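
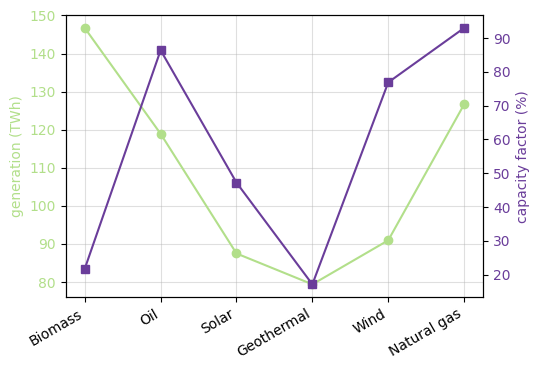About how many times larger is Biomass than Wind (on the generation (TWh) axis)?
≈ 1.67×

Biomass ≈ 150, Wind ≈ 90; 150/90 ≈ 1.67.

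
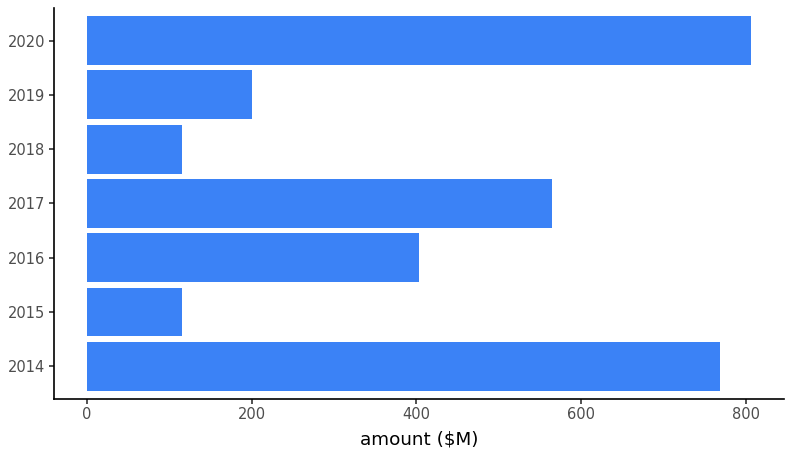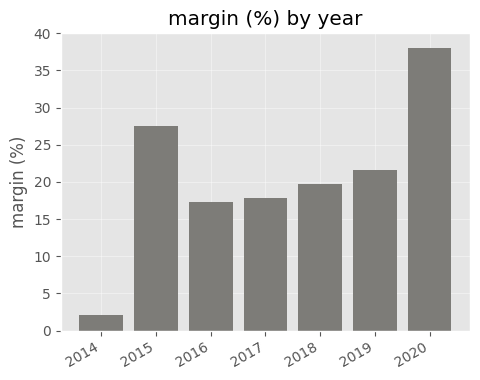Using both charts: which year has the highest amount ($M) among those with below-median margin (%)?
Chart 2 median margin (%) ≈ 20; below-median years: 2014, 2016, 2017. Among those, 2014 has the highest amount ($M) (≈ 800).

2014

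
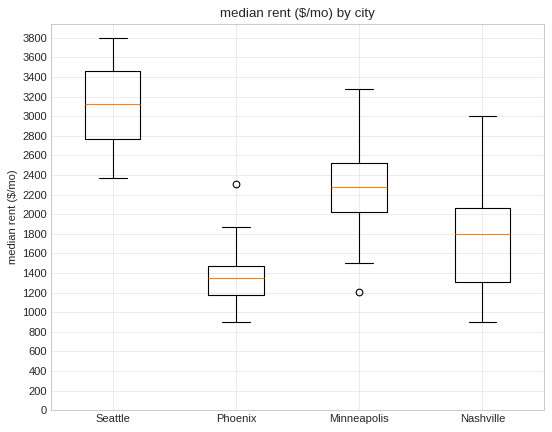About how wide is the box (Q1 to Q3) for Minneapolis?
≈ 600

Q3 ≈ 2600, Q1 ≈ 2000; IQR ≈ 600.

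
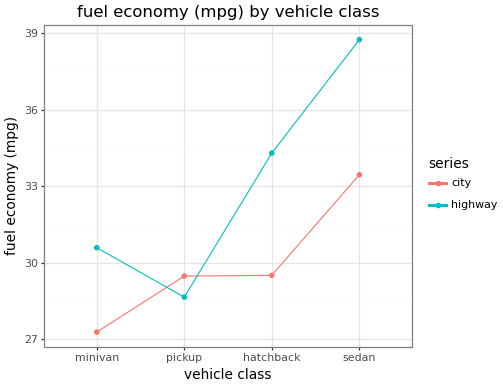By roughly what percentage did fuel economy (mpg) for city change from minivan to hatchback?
minivan ≈ 27, hatchback ≈ 30; (30 − 27) / 27 ≈ +11.1%.

≈ +11.1%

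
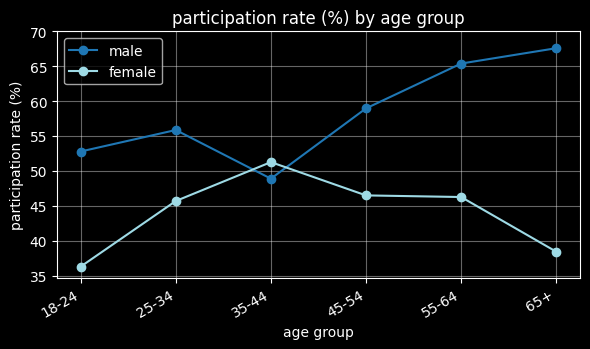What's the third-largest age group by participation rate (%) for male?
Top 4 for male: 65+ ≈ 70, 55-64 ≈ 65, 45-54 ≈ 60, 25-34 ≈ 55.

45-54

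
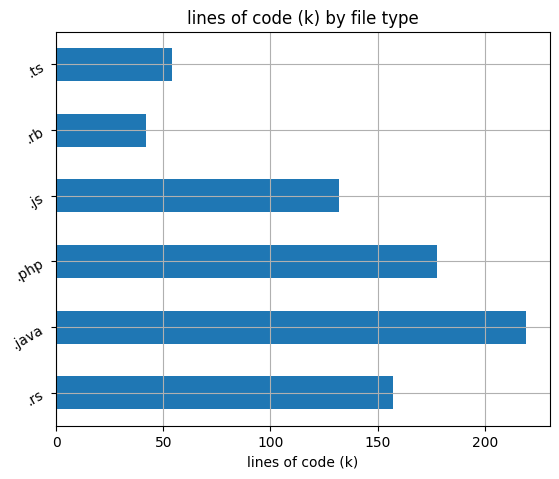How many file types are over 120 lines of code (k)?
Above 120: .rs, .java, .php, .js.

4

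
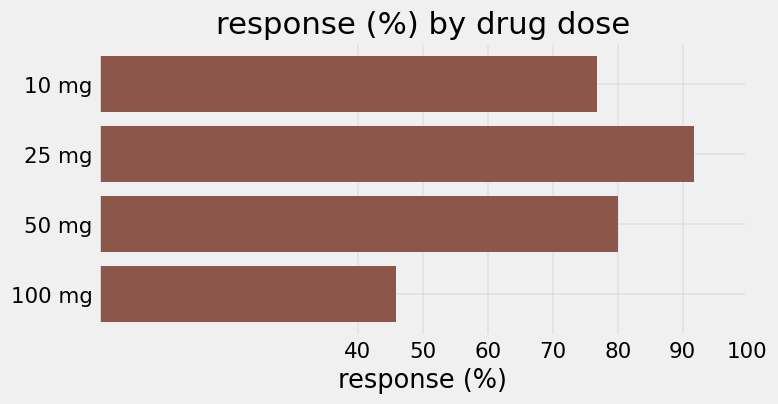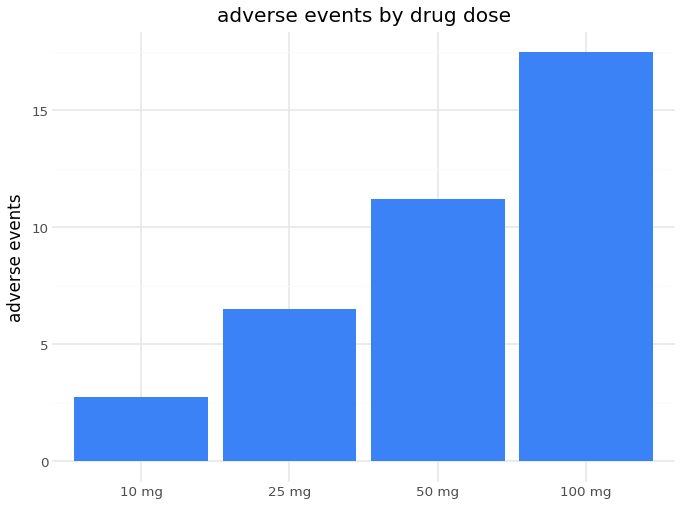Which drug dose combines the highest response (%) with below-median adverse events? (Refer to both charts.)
Chart 2 median adverse events ≈ 8; below-median drug doses: 10 mg, 25 mg. Among those, 25 mg has the highest response (%) (≈ 90).

25 mg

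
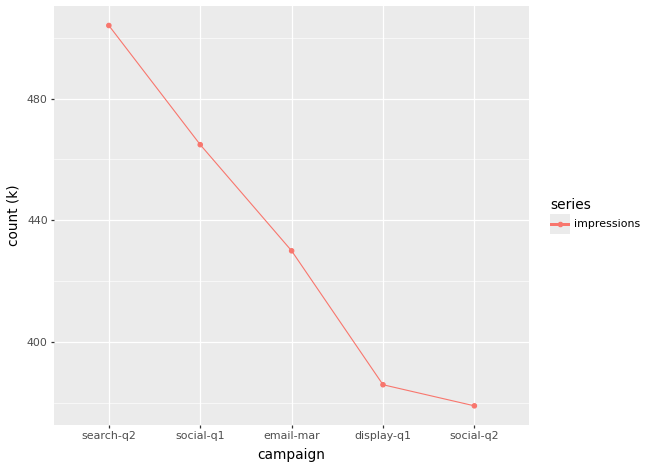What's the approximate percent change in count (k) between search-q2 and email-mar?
search-q2 ≈ 500, email-mar ≈ 420; (420 − 500) / 500 ≈ -16%.

≈ -16%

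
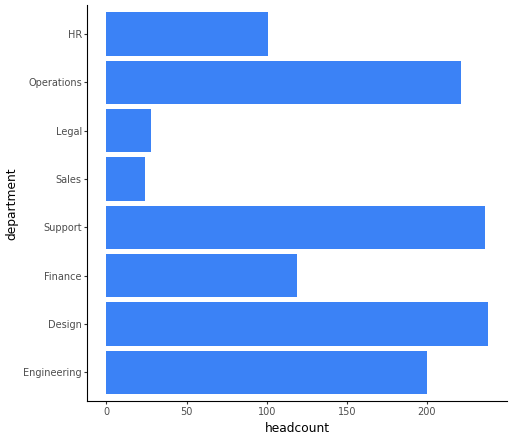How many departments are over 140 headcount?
Above 140: Engineering, Design, Support, Operations.

4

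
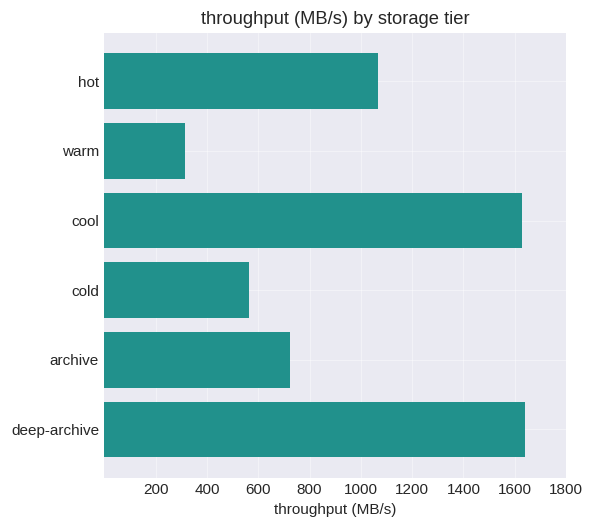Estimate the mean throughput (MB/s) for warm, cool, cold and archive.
(400 + 1600 + 600 + 800) / 4 ≈ 850.

≈ 850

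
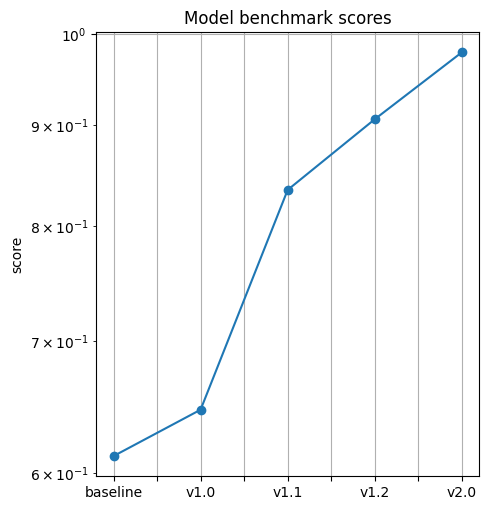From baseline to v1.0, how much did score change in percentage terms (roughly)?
≈ +8.3%

baseline ≈ 0.60, v1.0 ≈ 0.65; (0.65 − 0.60) / 0.60 ≈ +8.3%.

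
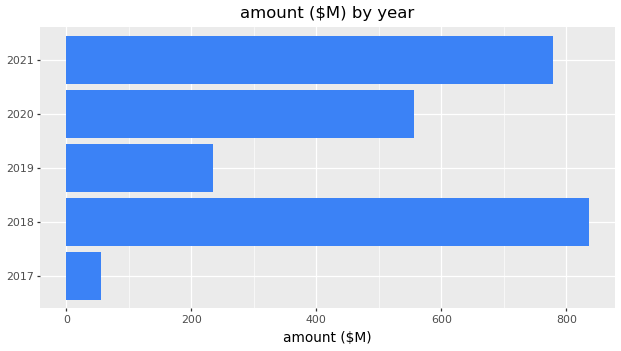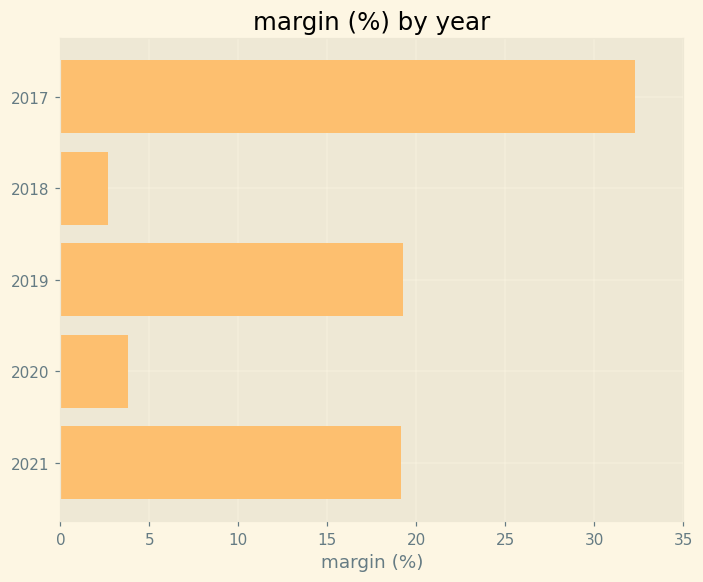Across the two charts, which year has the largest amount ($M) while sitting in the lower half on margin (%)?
Chart 2 median margin (%) ≈ 20; below-median years: 2018, 2020. Among those, 2018 has the highest amount ($M) (≈ 800).

2018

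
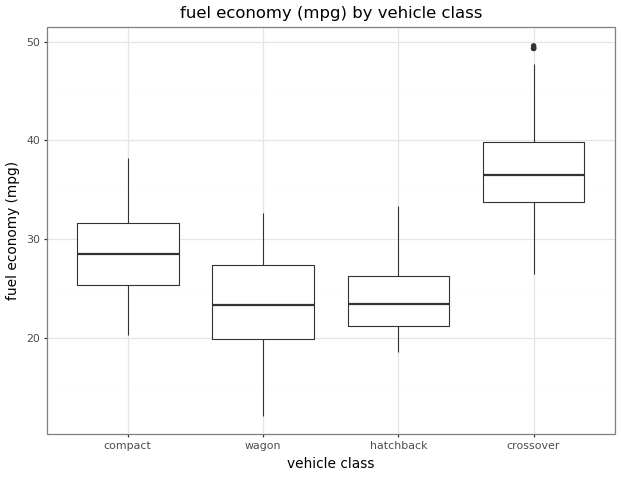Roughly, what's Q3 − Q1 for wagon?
Q3 ≈ 28, Q1 ≈ 20; IQR ≈ 8.

≈ 8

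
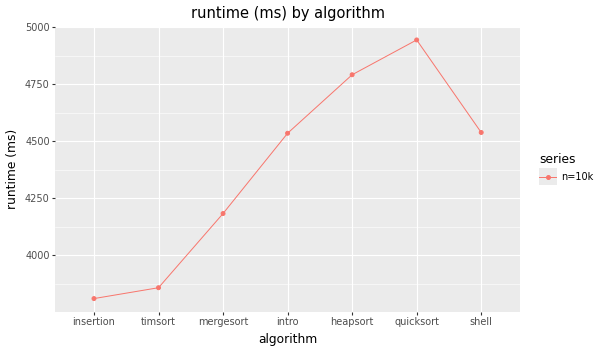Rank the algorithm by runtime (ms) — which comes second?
heapsort

Top 3: quicksort ≈ 4900, heapsort ≈ 4800, shell ≈ 4500.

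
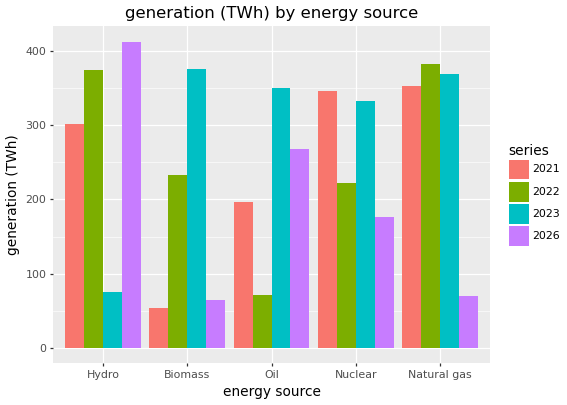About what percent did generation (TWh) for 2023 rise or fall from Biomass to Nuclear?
Biomass ≈ 400, Nuclear ≈ 350; (350 − 400) / 400 ≈ -12.5%.

≈ -12.5%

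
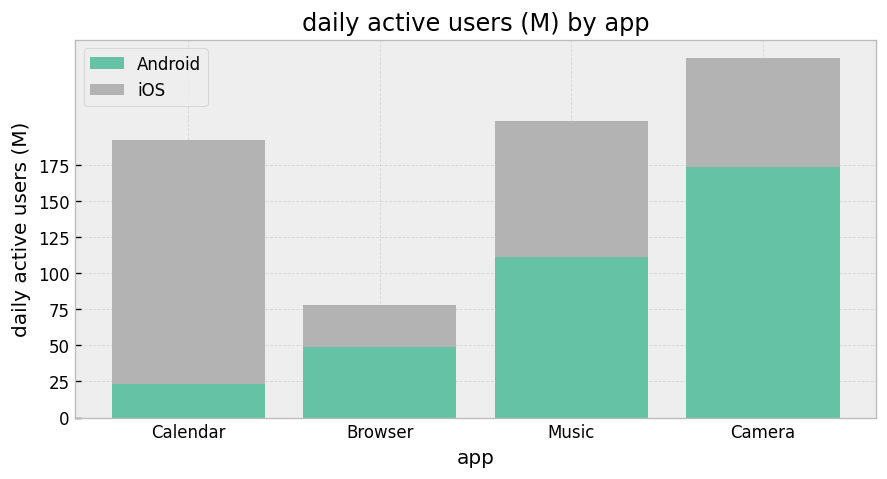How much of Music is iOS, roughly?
≈ 100

iOS top ≈ 200, bottom ≈ 100; segment ≈ 100.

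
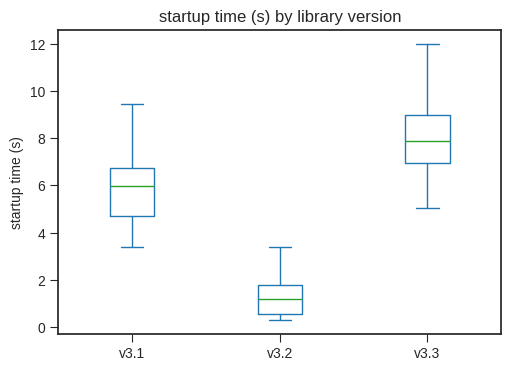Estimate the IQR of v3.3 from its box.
≈ 2

Q3 ≈ 9, Q1 ≈ 7; IQR ≈ 2.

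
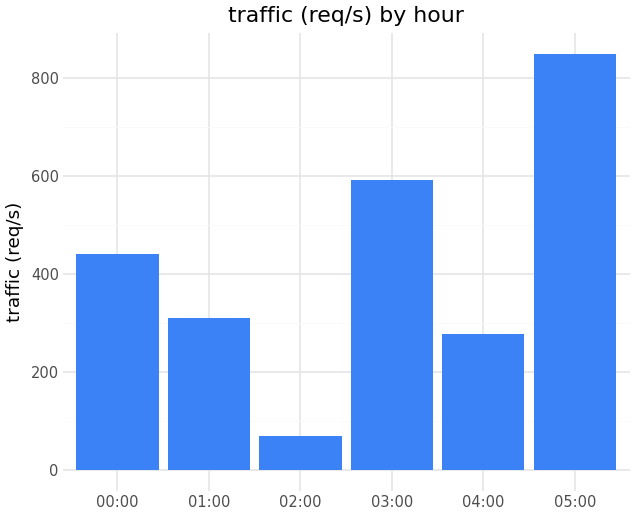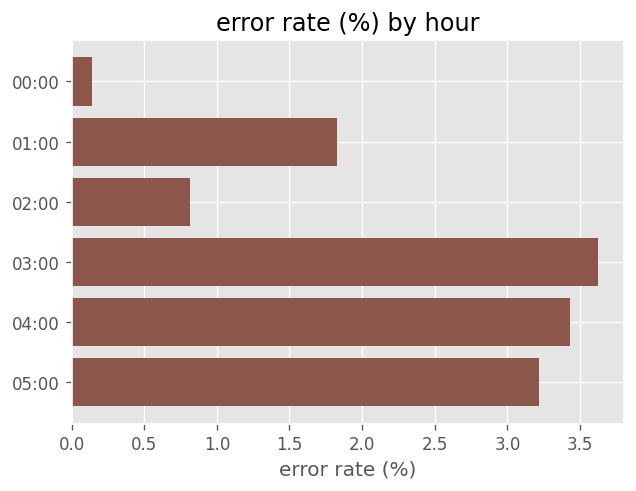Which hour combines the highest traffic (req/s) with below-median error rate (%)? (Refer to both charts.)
Chart 2 median error rate (%) ≈ 2.5; below-median hours: 00:00, 01:00, 02:00. Among those, 00:00 has the highest traffic (req/s) (≈ 400).

00:00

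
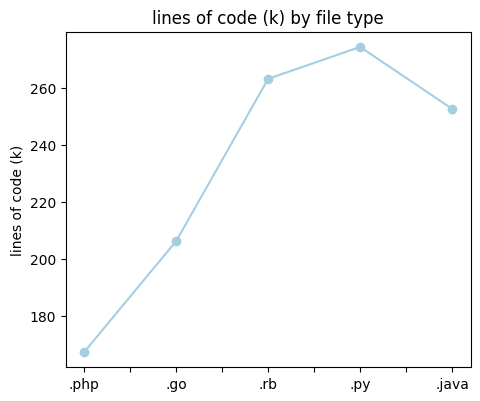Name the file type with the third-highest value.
.java

Top 4: .py ≈ 270, .rb ≈ 260, .java ≈ 250, .go ≈ 210.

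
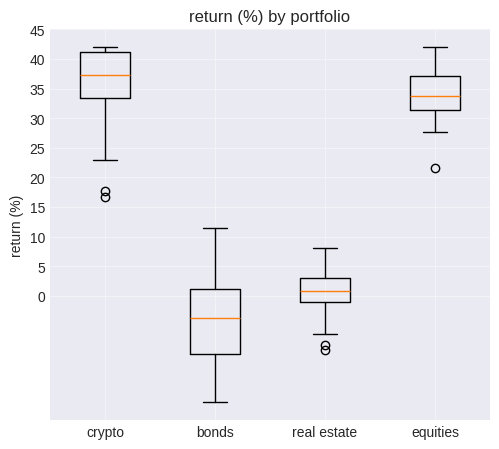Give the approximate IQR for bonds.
Q3 ≈ 0, Q1 ≈ -10; IQR ≈ 10.

≈ 10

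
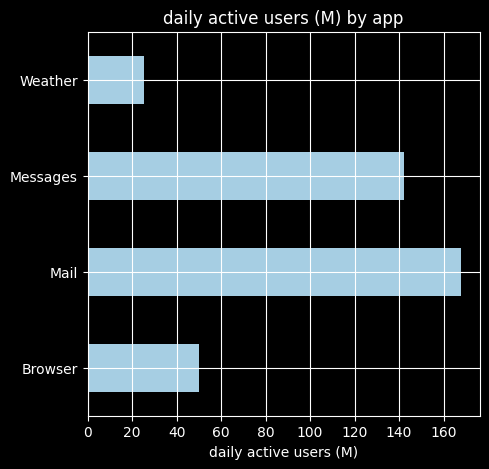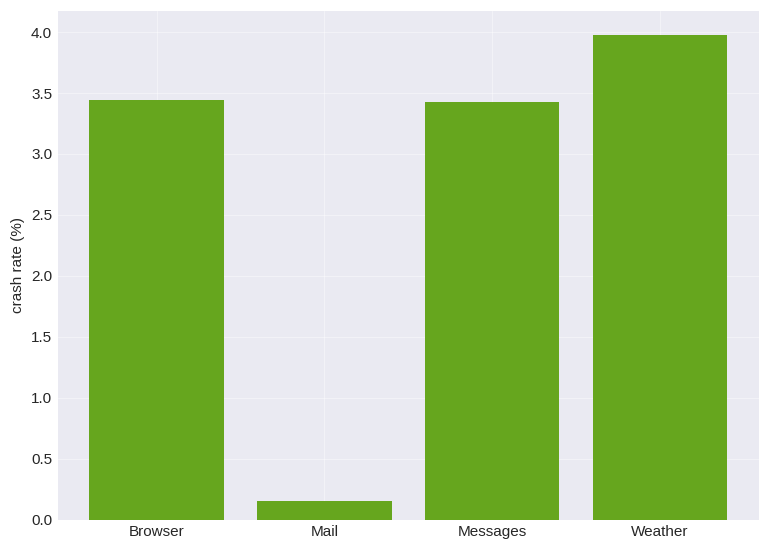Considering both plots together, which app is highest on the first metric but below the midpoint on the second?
Mail

Chart 2 median crash rate (%) ≈ 3.5; below-median apps: Mail, Messages. Among those, Mail has the highest daily active users (M) (≈ 160).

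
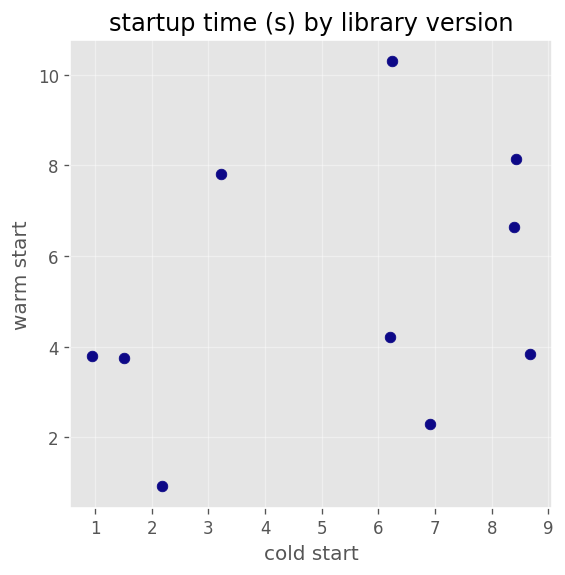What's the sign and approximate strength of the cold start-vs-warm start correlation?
positive, weak

Points are positively correlated; weak (|r| ≈ 0.3).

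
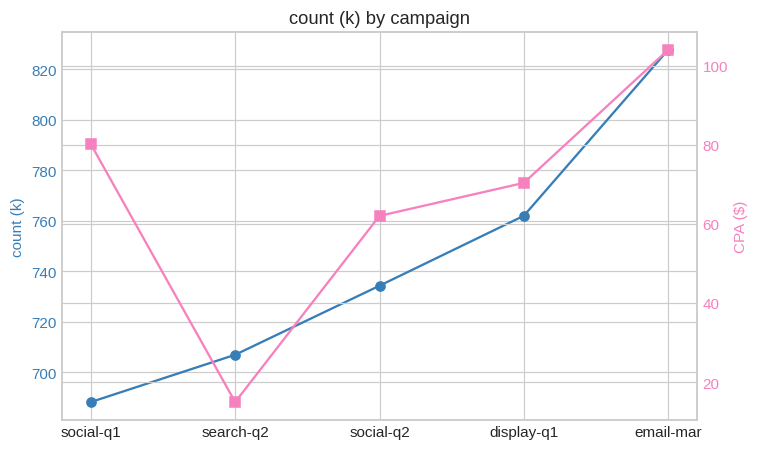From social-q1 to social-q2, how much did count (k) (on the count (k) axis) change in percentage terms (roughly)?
≈ +8.8%

social-q1 ≈ 680, social-q2 ≈ 740; (740 − 680) / 680 ≈ +8.8%.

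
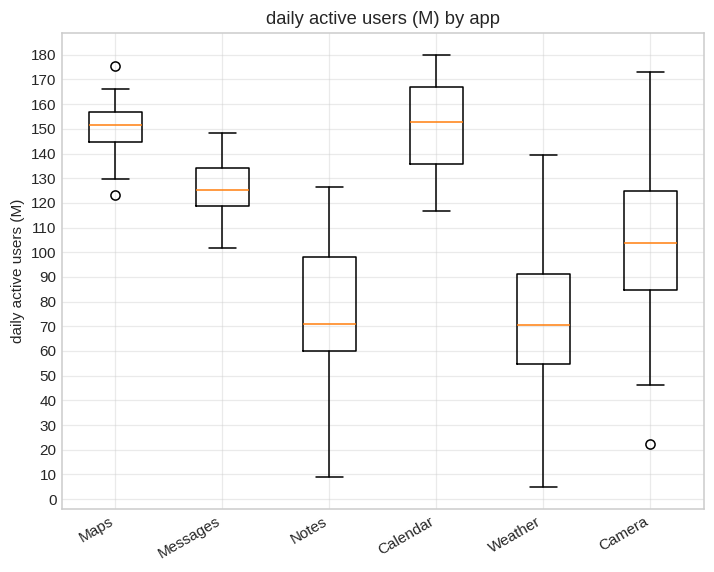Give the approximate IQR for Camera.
Q3 ≈ 120, Q1 ≈ 80; IQR ≈ 40.

≈ 40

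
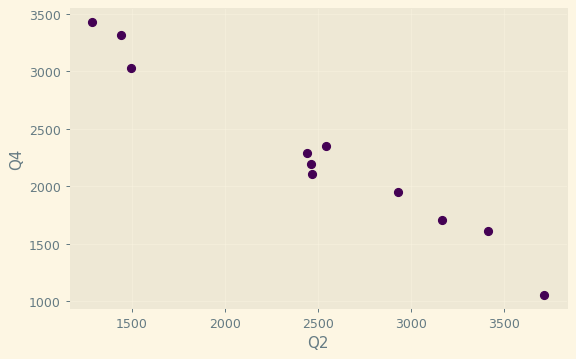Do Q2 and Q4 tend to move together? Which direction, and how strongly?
negative, strong

Points are negatively correlated; strong (|r| ≈ 1.0).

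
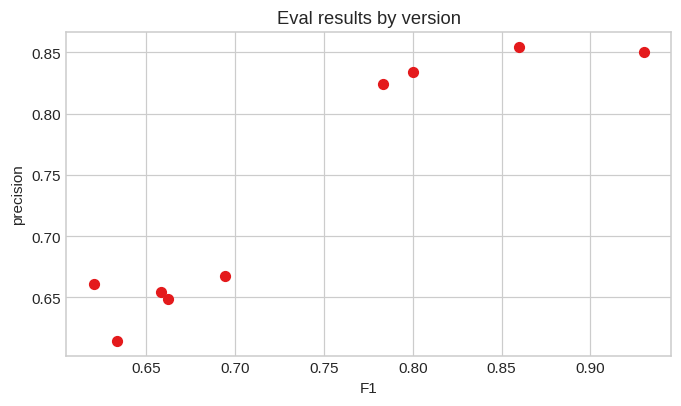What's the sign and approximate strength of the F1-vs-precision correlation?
Points are positively correlated; strong (|r| ≈ 0.9).

positive, strong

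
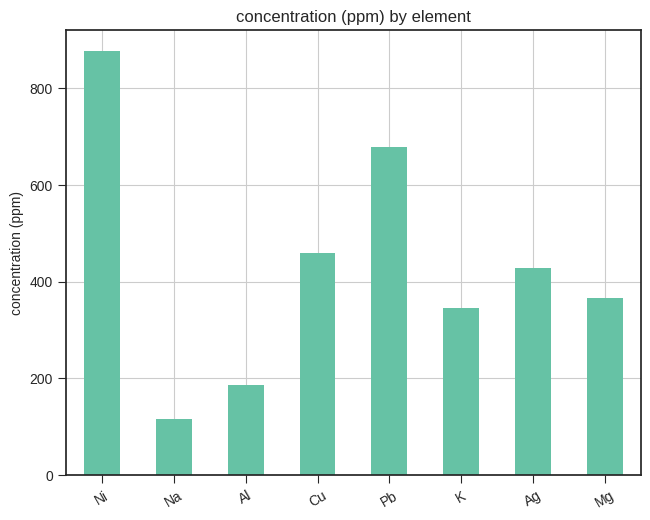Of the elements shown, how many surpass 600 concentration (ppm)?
2

Above 600: Ni, Pb.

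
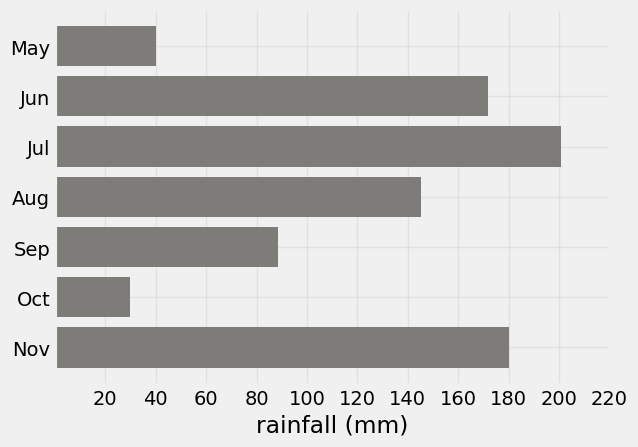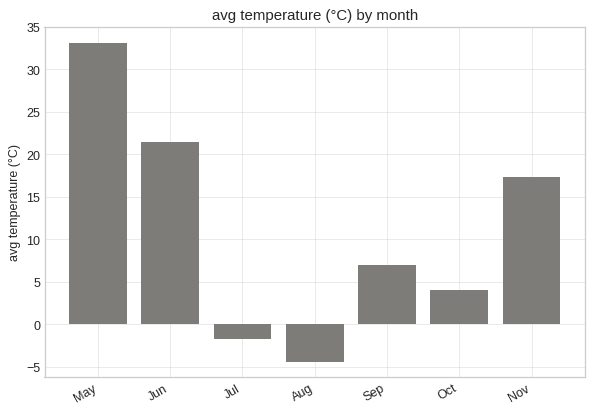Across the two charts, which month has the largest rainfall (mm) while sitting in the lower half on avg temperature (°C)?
Chart 2 median avg temperature (°C) ≈ 5; below-median months: Jul, Aug, Oct. Among those, Jul has the highest rainfall (mm) (≈ 200).

Jul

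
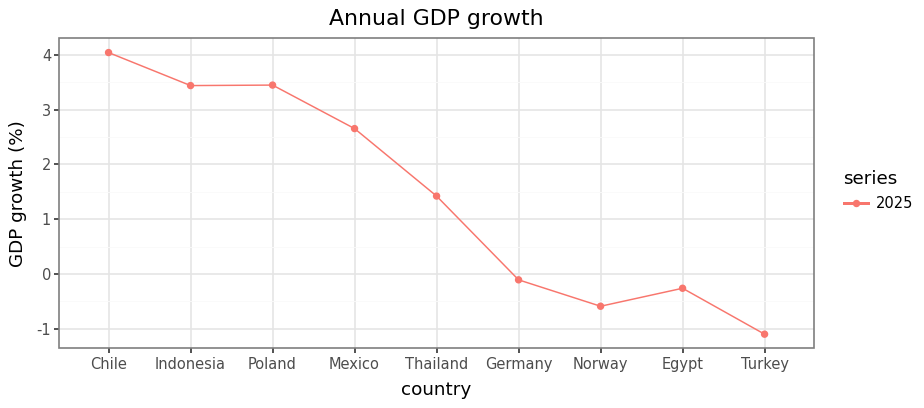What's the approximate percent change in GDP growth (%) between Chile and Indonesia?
Chile ≈ 4.0, Indonesia ≈ 3.5; (3.5 − 4.0) / 4.0 ≈ -12.5%.

≈ -12.5%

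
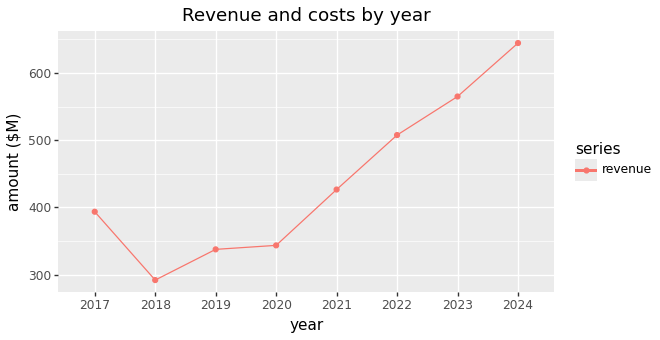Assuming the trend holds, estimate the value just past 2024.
≈ 725

Last three: 500, 550, 650 → slope ≈ 75/step → next ≈ 725.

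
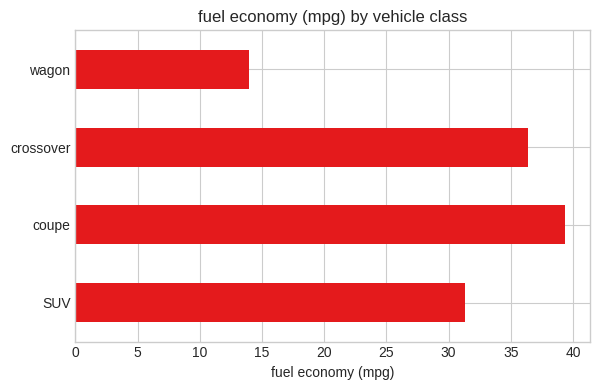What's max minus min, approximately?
Max coupe ≈ 40, min wagon ≈ 15; range ≈ 25.

≈ 25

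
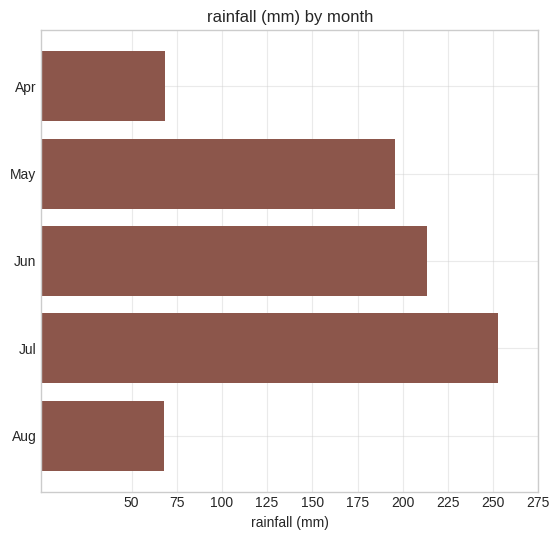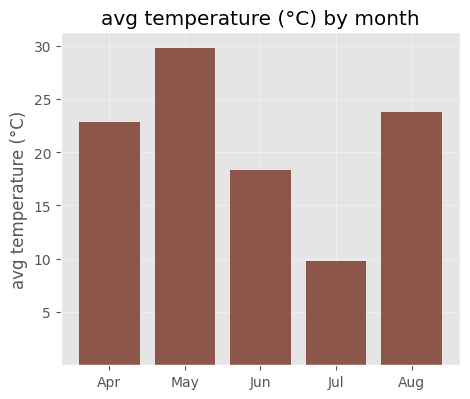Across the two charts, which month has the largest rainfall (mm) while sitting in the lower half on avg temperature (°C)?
Chart 2 median avg temperature (°C) ≈ 25; below-median months: Jun, Jul. Among those, Jul has the highest rainfall (mm) (≈ 250).

Jul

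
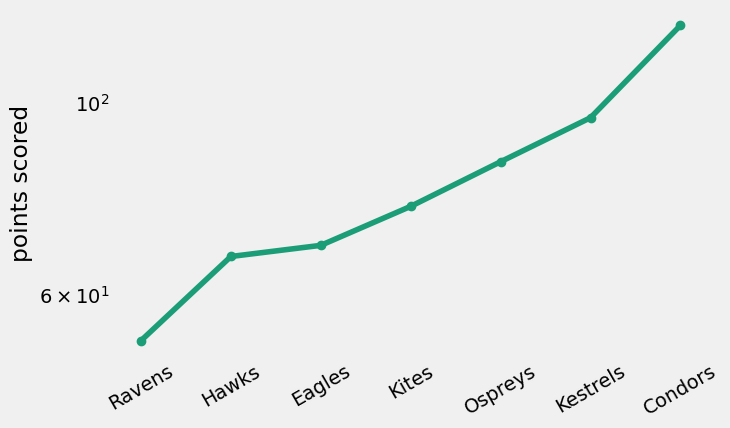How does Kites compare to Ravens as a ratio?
Kites ≈ 80, Ravens ≈ 50; 80/50 ≈ 1.6.

≈ 1.6×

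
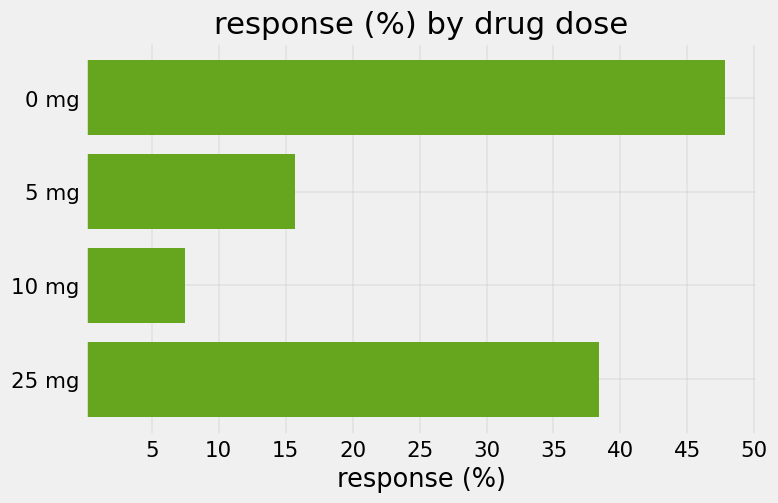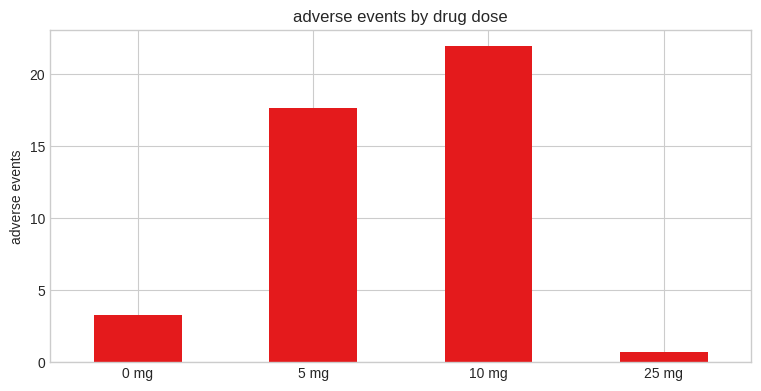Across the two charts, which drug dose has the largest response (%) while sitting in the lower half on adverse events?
Chart 2 median adverse events ≈ 10; below-median drug doses: 0 mg, 25 mg. Among those, 0 mg has the highest response (%) (≈ 50).

0 mg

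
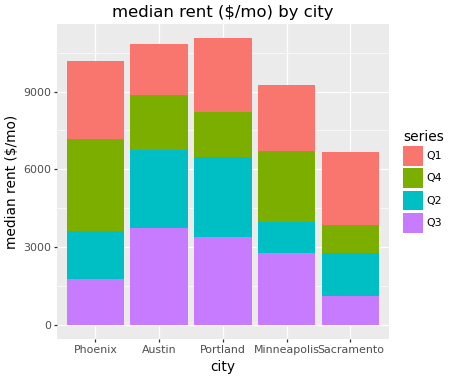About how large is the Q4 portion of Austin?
≈ 2000

Q4 top ≈ 9000, bottom ≈ 7000; segment ≈ 2000.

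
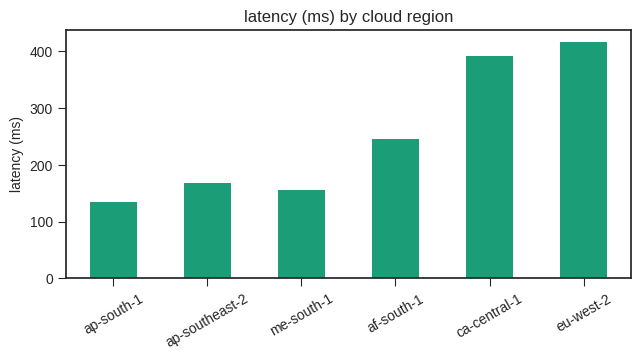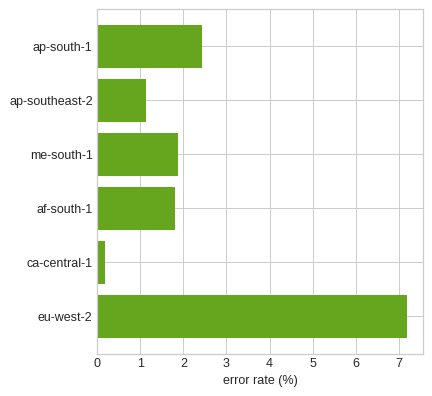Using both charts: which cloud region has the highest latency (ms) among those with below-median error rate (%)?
ca-central-1

Chart 2 median error rate (%) ≈ 2; below-median cloud regions: ap-southeast-2, af-south-1, ca-central-1. Among those, ca-central-1 has the highest latency (ms) (≈ 400).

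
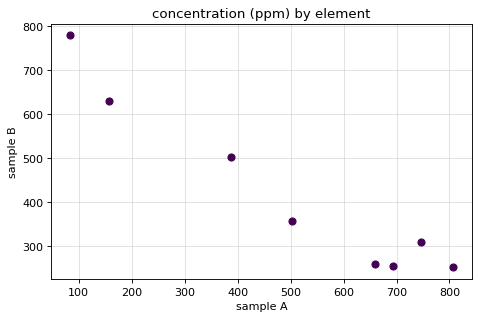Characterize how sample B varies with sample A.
Points are negatively correlated; strong (|r| ≈ 1.0).

negative, strong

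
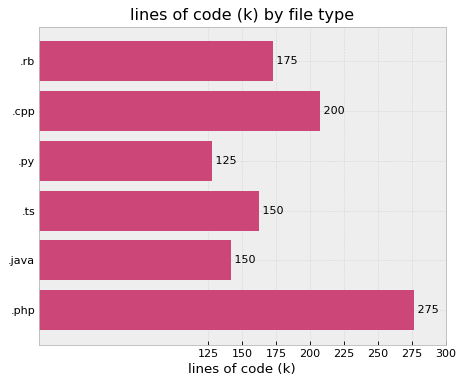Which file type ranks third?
Top 4: .php ≈ 275, .cpp ≈ 200, .rb ≈ 175, .ts ≈ 150.

.rb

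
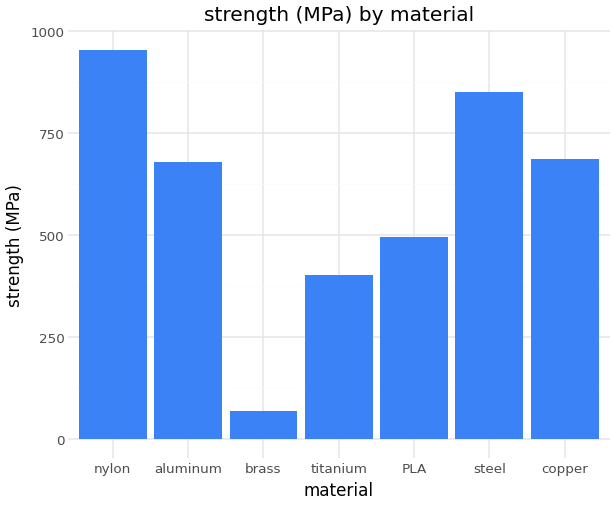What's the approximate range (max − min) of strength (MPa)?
Max nylon ≈ 1000, min brass ≈ 100; range ≈ 900.

≈ 900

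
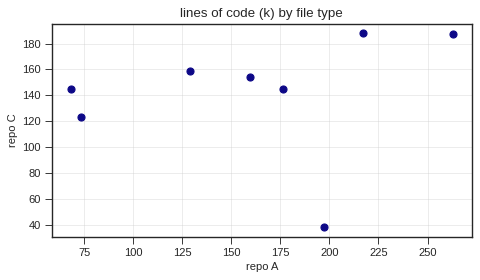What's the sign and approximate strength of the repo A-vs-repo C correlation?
Points are roughly uncorrelated; weak (|r| ≈ 0.2).

no clear correlation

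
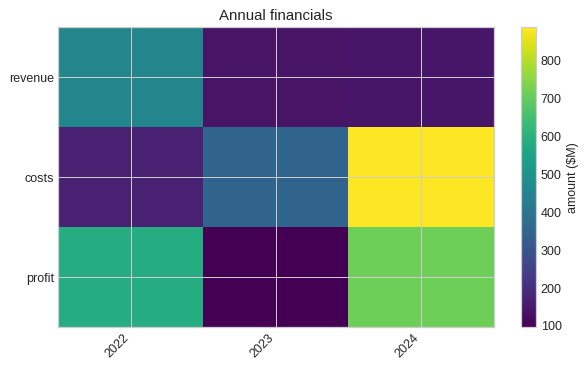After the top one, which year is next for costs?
Top 3 for costs: 2024 ≈ 900, 2023 ≈ 400, 2022 ≈ 200.

2023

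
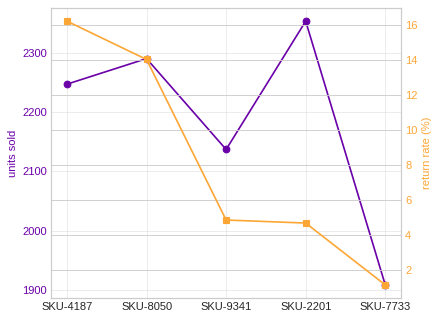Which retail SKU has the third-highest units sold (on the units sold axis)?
Top 4 (on the units sold axis): SKU-2201 ≈ 2350, SKU-8050 ≈ 2300, SKU-4187 ≈ 2250, SKU-9341 ≈ 2150.

SKU-4187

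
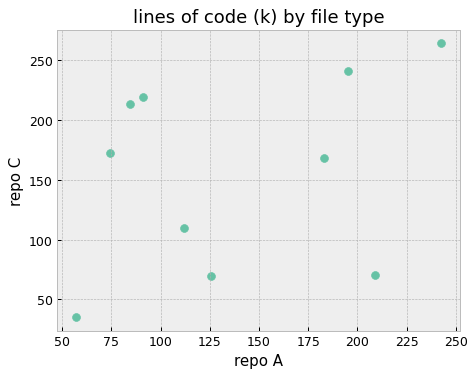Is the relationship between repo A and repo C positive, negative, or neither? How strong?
Points are positively correlated; weak (|r| ≈ 0.3).

positive, weak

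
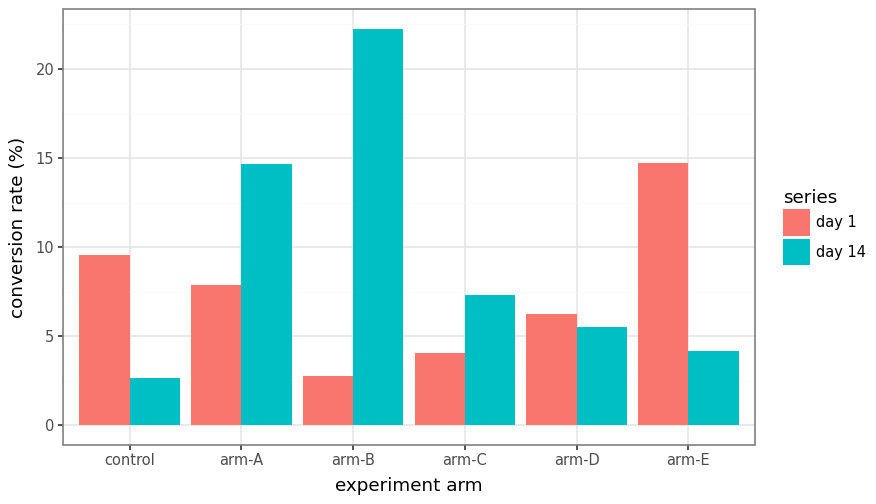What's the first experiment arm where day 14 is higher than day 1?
control: day 14 ≈ 2 vs day 1 ≈ 10 (not yet); arm-A: day 14 ≈ 14 vs day 1 ≈ 8 (first crossover).

arm-A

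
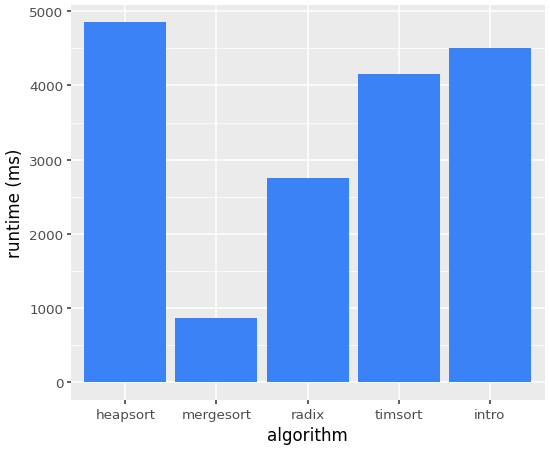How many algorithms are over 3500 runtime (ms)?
3

Above 3500: heapsort, timsort, intro.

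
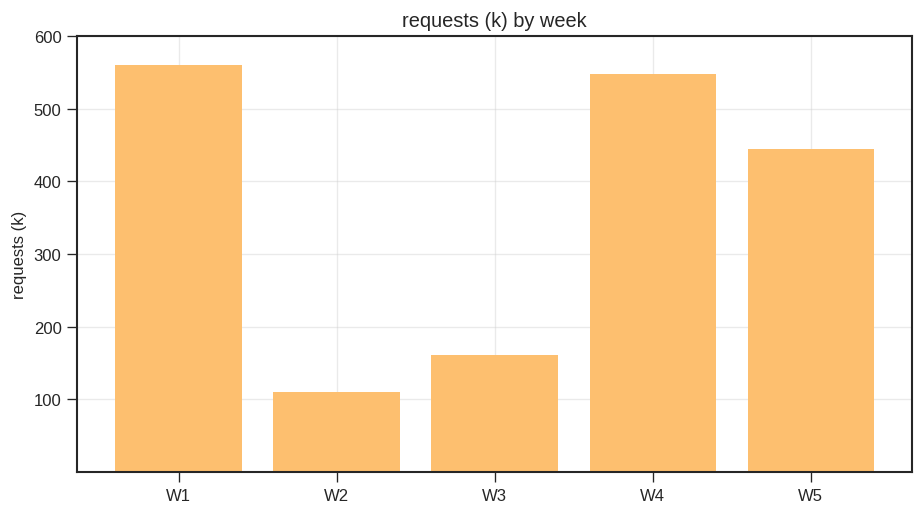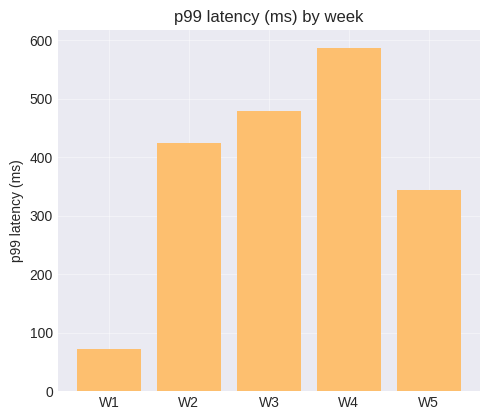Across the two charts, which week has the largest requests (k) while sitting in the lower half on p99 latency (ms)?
W1

Chart 2 median p99 latency (ms) ≈ 400; below-median weeks: W1, W5. Among those, W1 has the highest requests (k) (≈ 600).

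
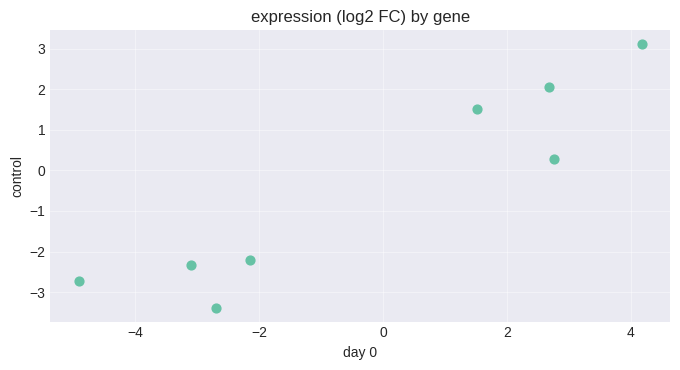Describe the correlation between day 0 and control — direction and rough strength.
positive, strong

Points are positively correlated; strong (|r| ≈ 0.9).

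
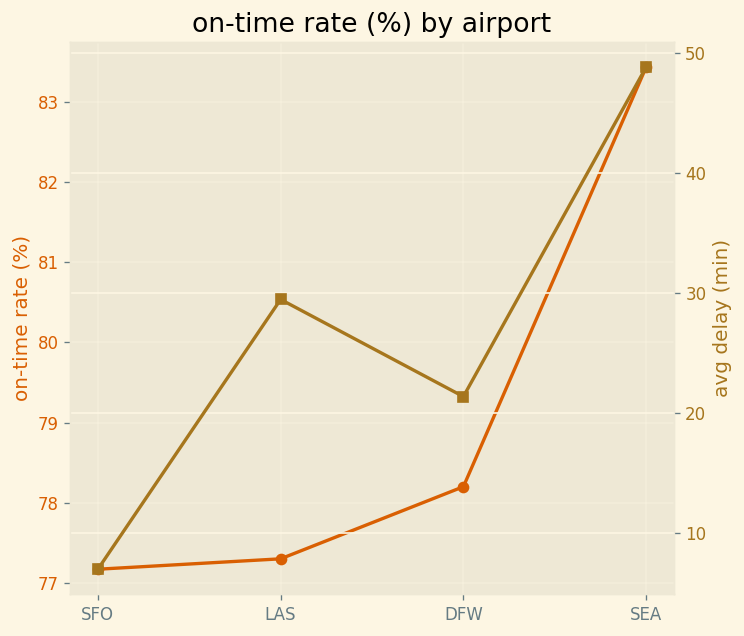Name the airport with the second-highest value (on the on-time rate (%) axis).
DFW

Top 3 (on the on-time rate (%) axis): SEA ≈ 83, DFW ≈ 78, LAS ≈ 77.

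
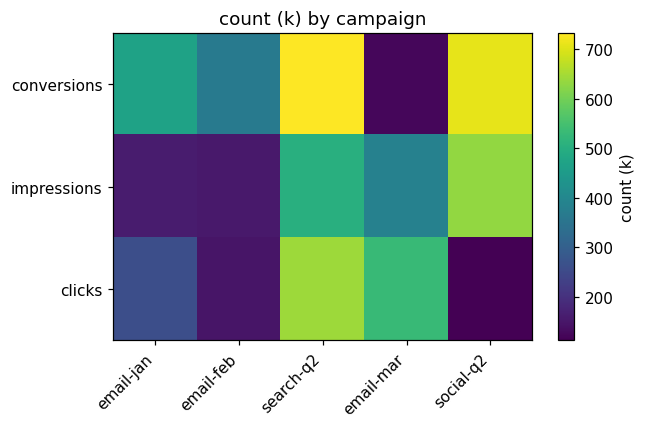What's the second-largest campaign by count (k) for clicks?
email-mar

Top 3 for clicks: search-q2 ≈ 600, email-mar ≈ 500, email-jan ≈ 300.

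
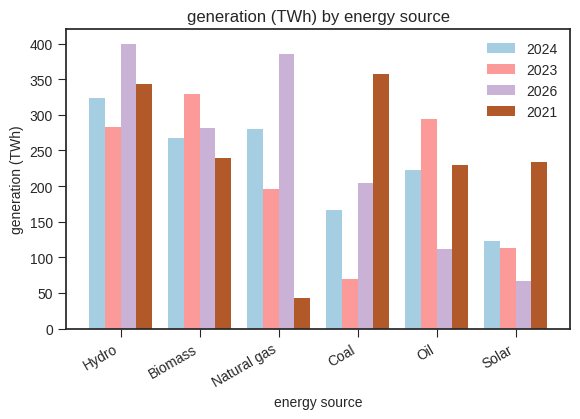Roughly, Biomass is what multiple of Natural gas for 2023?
Biomass ≈ 350, Natural gas ≈ 200; 350/200 ≈ 1.75.

≈ 1.75×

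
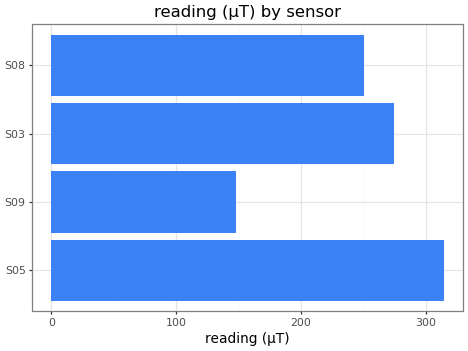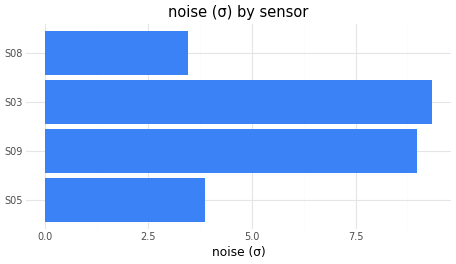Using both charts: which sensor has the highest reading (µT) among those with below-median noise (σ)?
S05

Chart 2 median noise (σ) ≈ 6; below-median sensors: S05, S08. Among those, S05 has the highest reading (µT) (≈ 300).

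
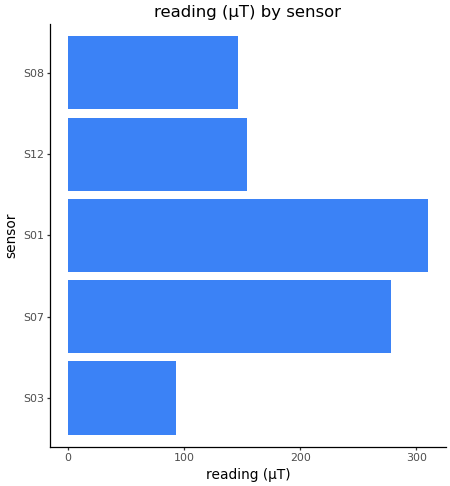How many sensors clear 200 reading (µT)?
Above 200: S07, S01.

2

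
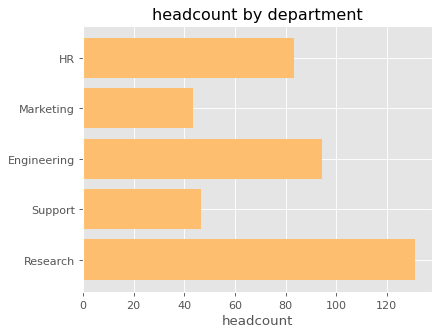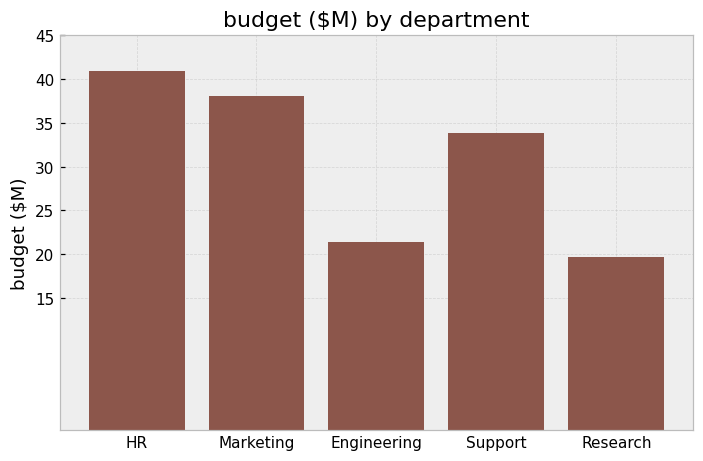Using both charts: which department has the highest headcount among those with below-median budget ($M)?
Research

Chart 2 median budget ($M) ≈ 35; below-median departments: Engineering, Research. Among those, Research has the highest headcount (≈ 140).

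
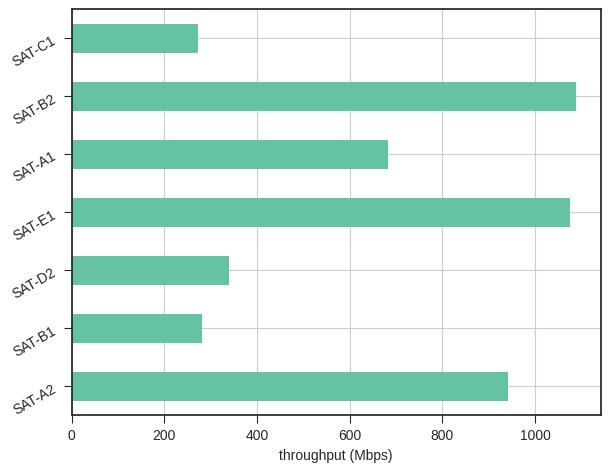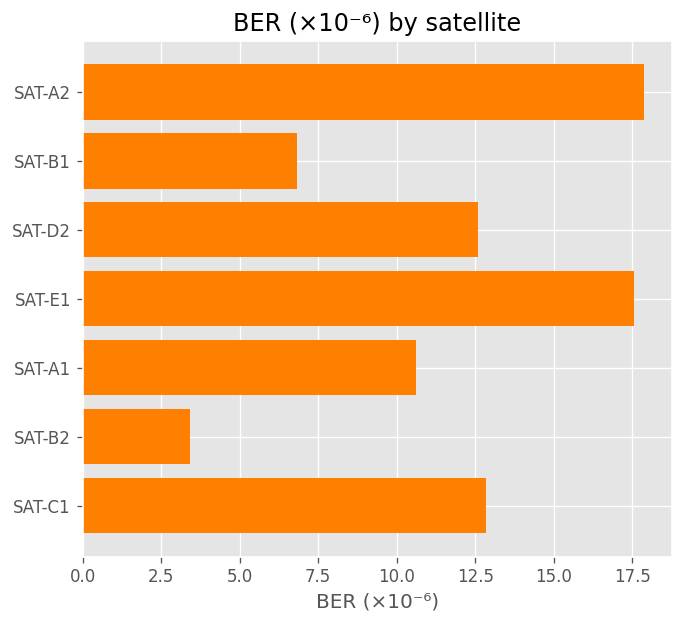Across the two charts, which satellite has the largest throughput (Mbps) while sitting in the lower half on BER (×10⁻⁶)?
SAT-B2

Chart 2 median BER (×10⁻⁶) ≈ 12; below-median satellites: SAT-B1, SAT-A1, SAT-B2. Among those, SAT-B2 has the highest throughput (Mbps) (≈ 1100).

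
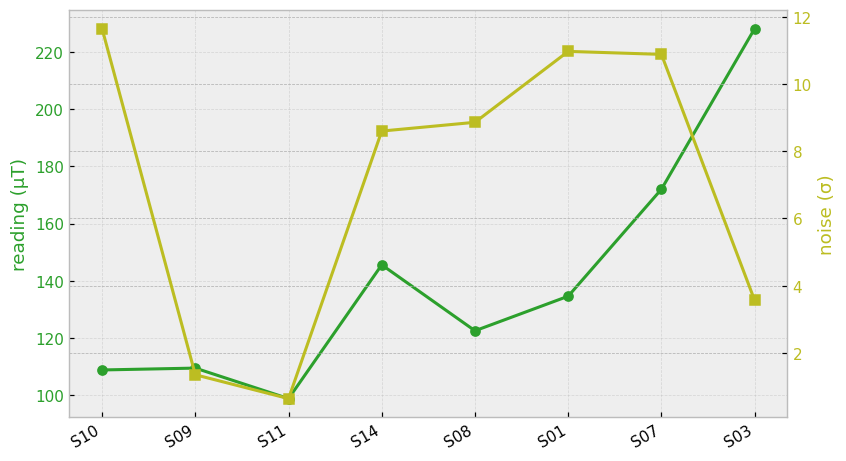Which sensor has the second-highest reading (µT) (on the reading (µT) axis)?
Top 3 (on the reading (µT) axis): S03 ≈ 220, S07 ≈ 180, S14 ≈ 140.

S07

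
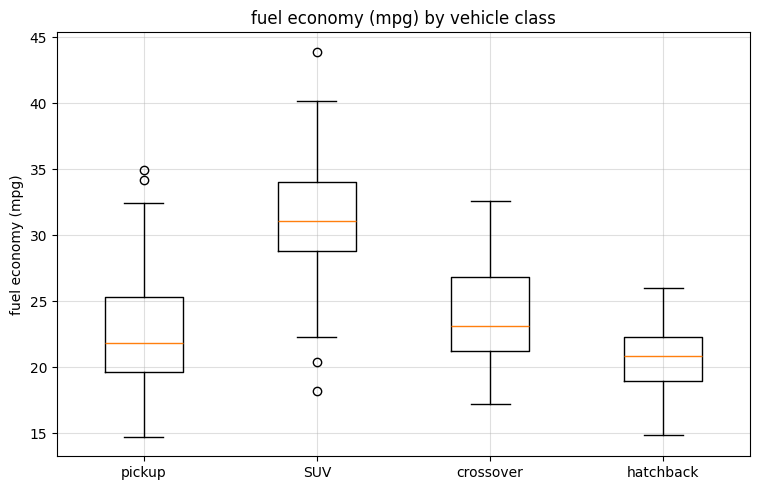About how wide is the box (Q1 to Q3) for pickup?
Q3 ≈ 25, Q1 ≈ 20; IQR ≈ 5.

≈ 5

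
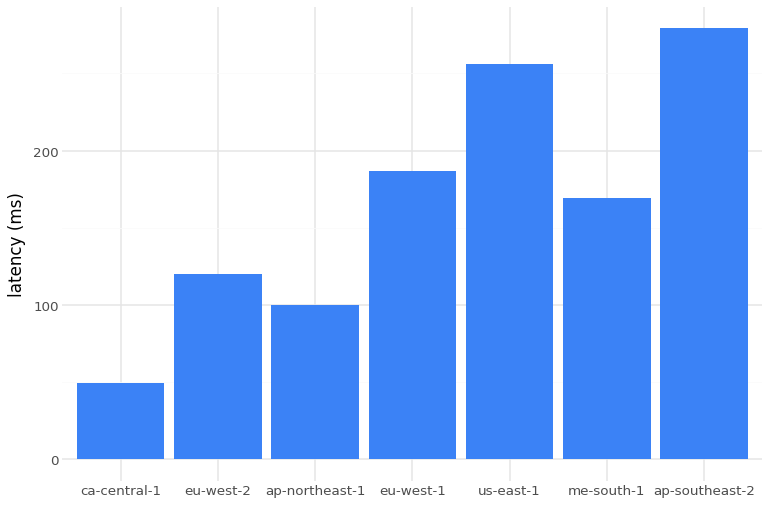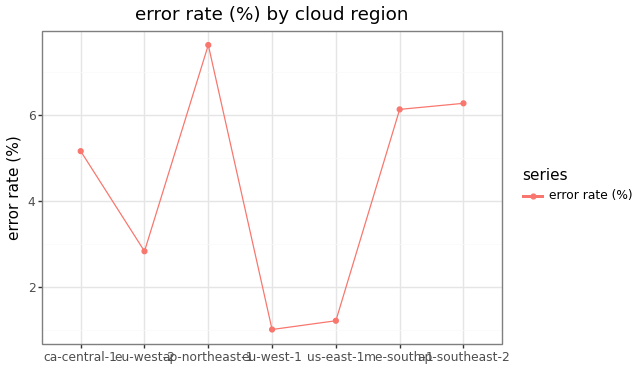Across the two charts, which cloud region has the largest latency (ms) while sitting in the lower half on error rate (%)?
us-east-1

Chart 2 median error rate (%) ≈ 5; below-median cloud regions: eu-west-2, eu-west-1, us-east-1. Among those, us-east-1 has the highest latency (ms) (≈ 250).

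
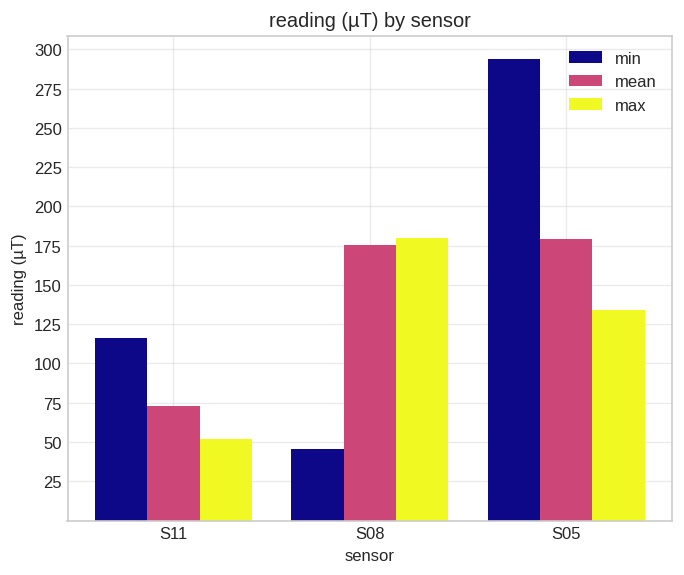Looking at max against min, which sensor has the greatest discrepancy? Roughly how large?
S05: max ≈ 125, min ≈ 300 → gap ≈ 175. Next-largest (S08) is only ≈ 125.

S05, ≈ 175 µT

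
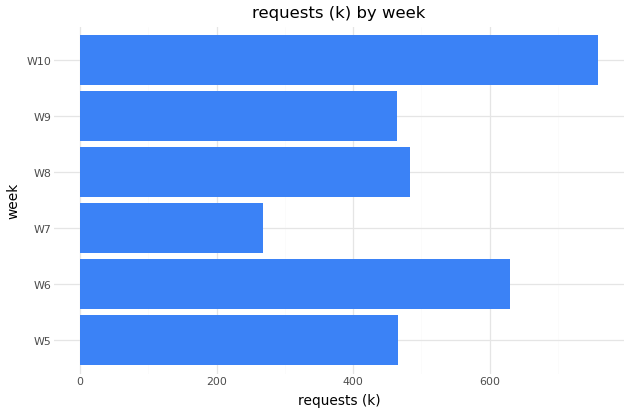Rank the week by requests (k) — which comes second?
W6

Top 3: W10 ≈ 800, W6 ≈ 600, W8 ≈ 500.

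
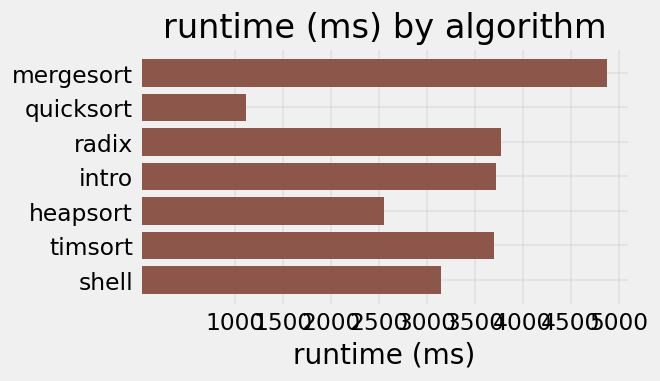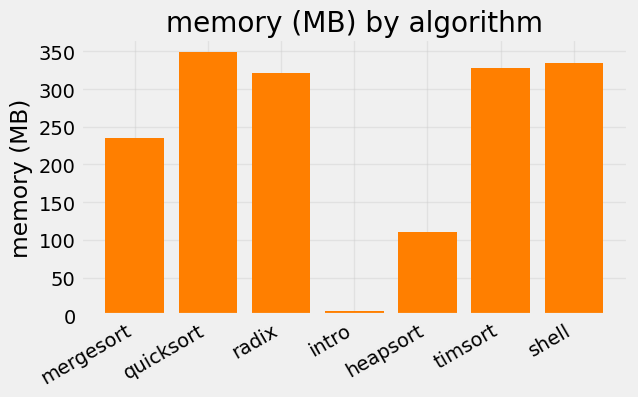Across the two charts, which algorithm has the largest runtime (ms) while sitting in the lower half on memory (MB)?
mergesort

Chart 2 median memory (MB) ≈ 300; below-median algorithms: mergesort, intro, heapsort. Among those, mergesort has the highest runtime (ms) (≈ 5000).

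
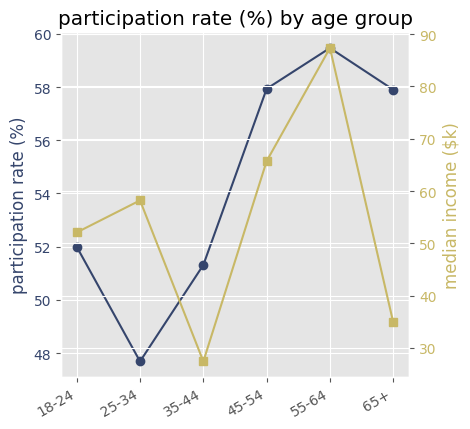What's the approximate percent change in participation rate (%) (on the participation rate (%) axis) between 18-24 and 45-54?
18-24 ≈ 52, 45-54 ≈ 58; (58 − 52) / 52 ≈ +11.5%.

≈ +11.5%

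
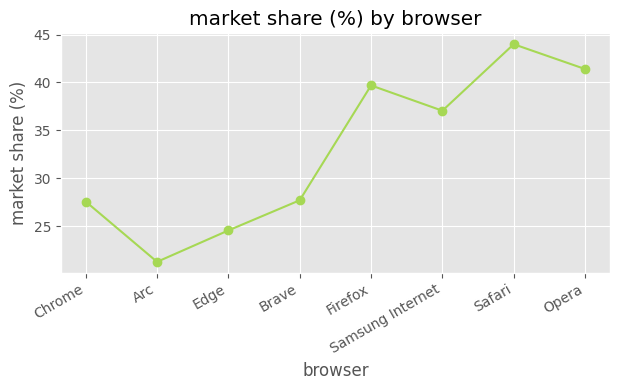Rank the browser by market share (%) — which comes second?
Top 3: Safari ≈ 44, Opera ≈ 42, Firefox ≈ 40.

Opera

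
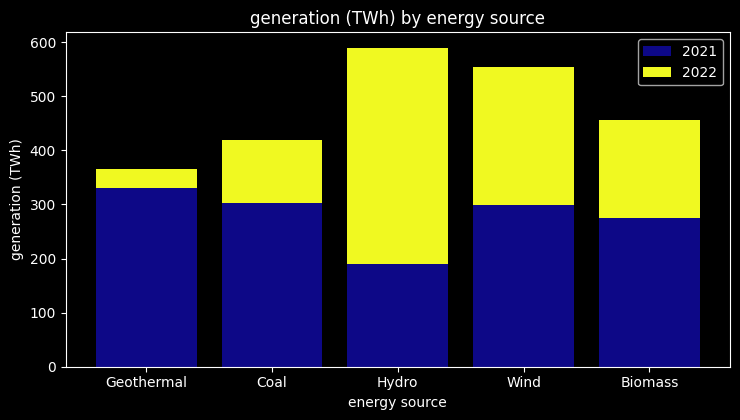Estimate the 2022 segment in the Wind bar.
≈ 250

2022 top ≈ 550, bottom ≈ 300; segment ≈ 250.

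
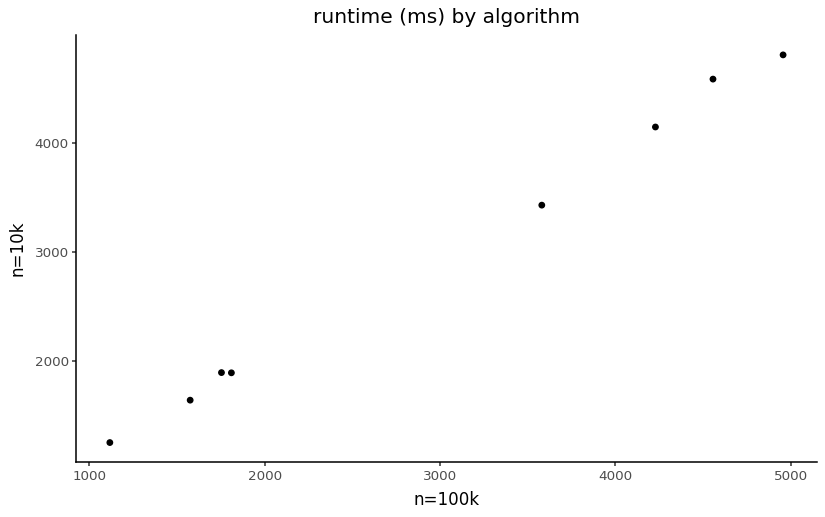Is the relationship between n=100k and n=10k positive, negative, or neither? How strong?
positive, strong

Points are positively correlated; strong (|r| ≈ 1.0).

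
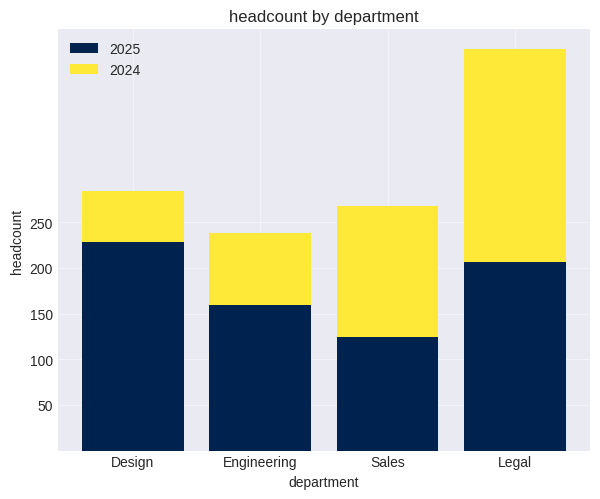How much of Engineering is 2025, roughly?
≈ 150

2025 top ≈ 150, bottom ≈ 0; segment ≈ 150.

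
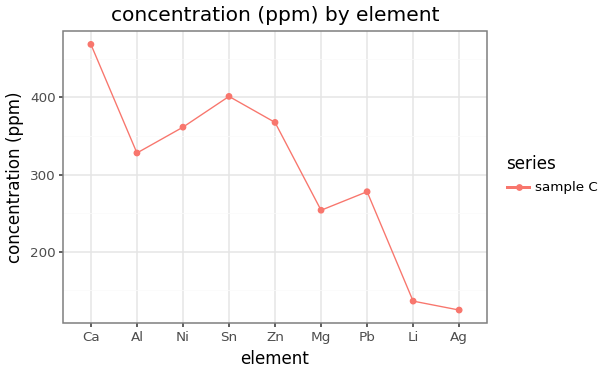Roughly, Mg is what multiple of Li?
≈ 1.67×

Mg ≈ 250, Li ≈ 150; 250/150 ≈ 1.67.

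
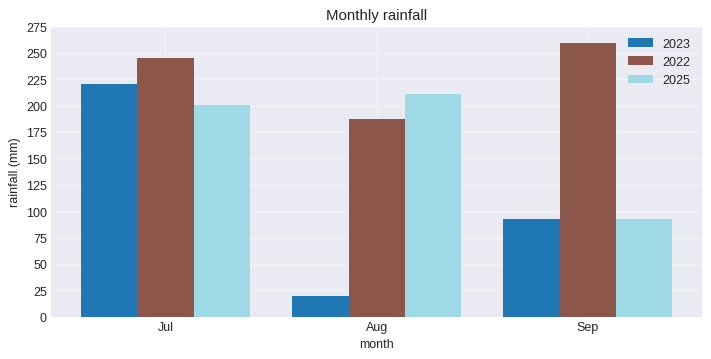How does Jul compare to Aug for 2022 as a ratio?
Jul ≈ 250, Aug ≈ 200; 250/200 ≈ 1.25.

≈ 1.25×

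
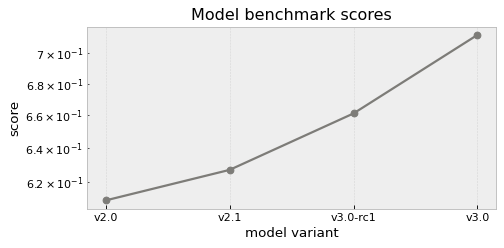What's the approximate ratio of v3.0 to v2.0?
≈ 1.16×

v3.0 ≈ 0.71, v2.0 ≈ 0.61; 0.71/0.61 ≈ 1.16.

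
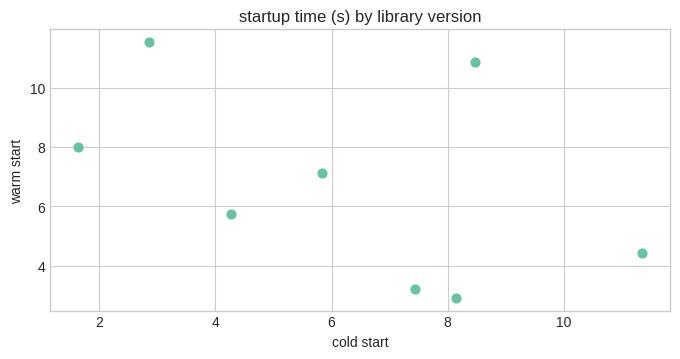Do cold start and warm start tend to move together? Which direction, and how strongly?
Points are negatively correlated; moderate (|r| ≈ 0.5).

negative, moderate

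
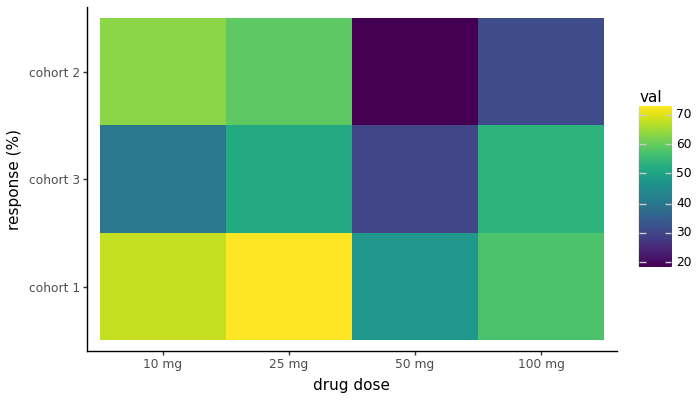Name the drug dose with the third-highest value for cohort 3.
Top 4 for cohort 3: 100 mg ≈ 55, 25 mg ≈ 50, 10 mg ≈ 40, 50 mg ≈ 30.

10 mg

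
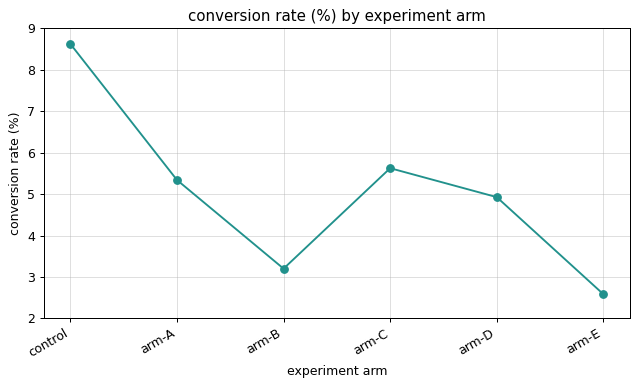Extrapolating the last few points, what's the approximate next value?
≈ 1.5

Last three: 6, 5, 3 → slope ≈ -1.5/step → next ≈ 1.5.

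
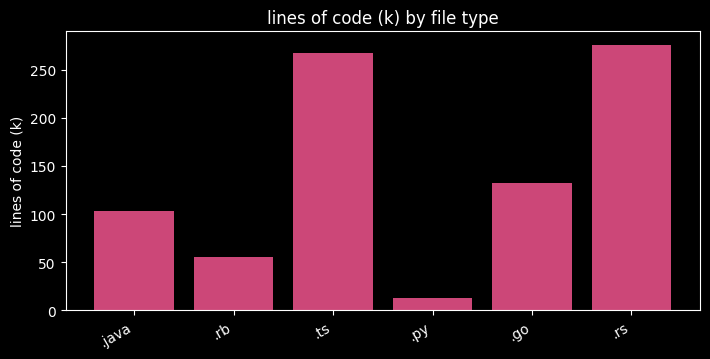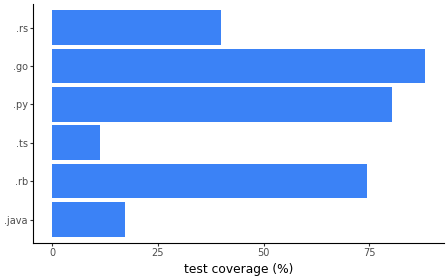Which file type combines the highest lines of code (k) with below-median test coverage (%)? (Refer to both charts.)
.rs

Chart 2 median test coverage (%) ≈ 60; below-median file types: .java, .ts, .rs. Among those, .rs has the highest lines of code (k) (≈ 300).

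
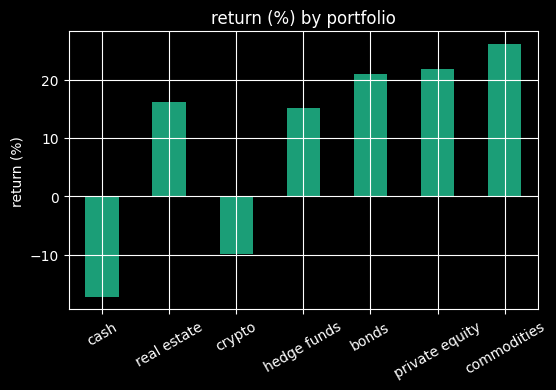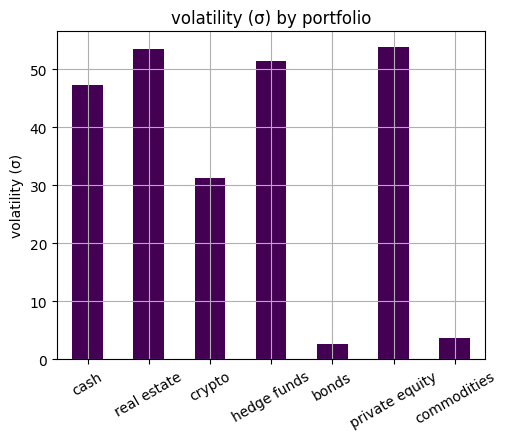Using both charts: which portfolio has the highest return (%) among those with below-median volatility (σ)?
Chart 2 median volatility (σ) ≈ 45; below-median portfolios: crypto, bonds, commodities. Among those, commodities has the highest return (%) (≈ 25).

commodities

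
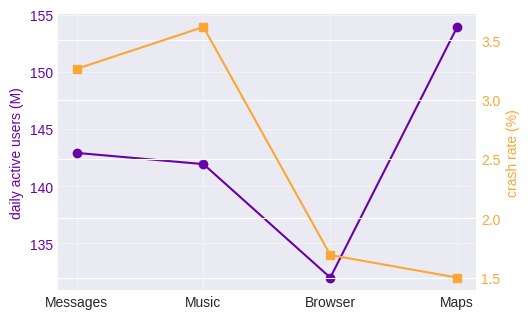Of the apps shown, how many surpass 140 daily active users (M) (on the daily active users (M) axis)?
3

Above 140: Messages, Music, Maps.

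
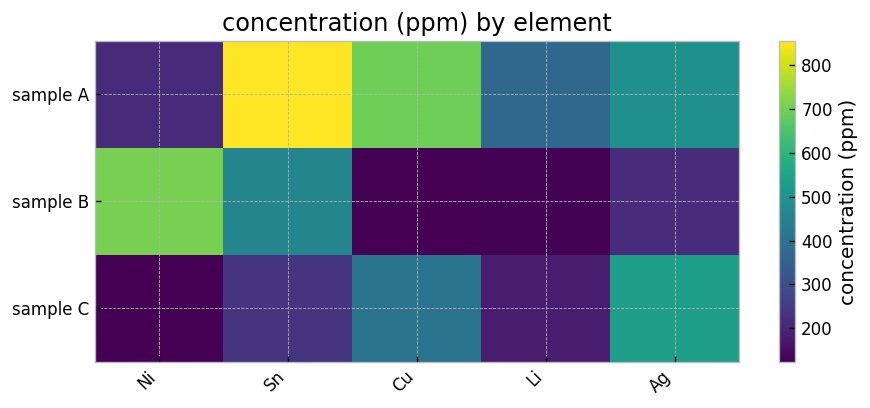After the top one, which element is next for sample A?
Cu

Top 3 for sample A: Sn ≈ 900, Cu ≈ 700, Ag ≈ 500.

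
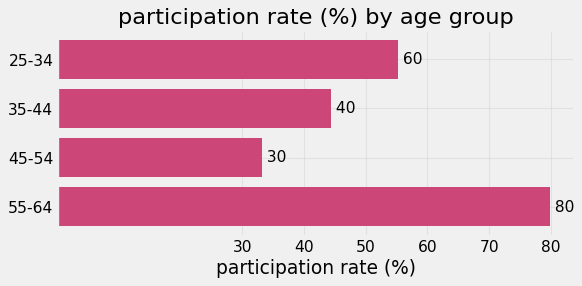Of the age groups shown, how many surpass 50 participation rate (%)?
Above 50: 25-34, 55-64.

2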